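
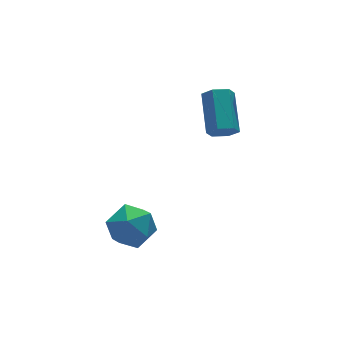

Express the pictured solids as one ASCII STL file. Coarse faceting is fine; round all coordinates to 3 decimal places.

solid 
facet normal -0.857 -0.235 0.458
outer loop
vertex -1.502 -2.963 -2.395
vertex -1.468 -3.763 -2.743
vertex -1.097 -3.608 -1.968
endloop
endfacet
facet normal -0.491 0.245 0.836
outer loop
vertex -1.502 -2.963 -2.395
vertex -1.097 -3.608 -1.968
vertex -0.742 -2.812 -1.993
endloop
endfacet
facet normal -0.387 0.819 0.424
outer loop
vertex -1.502 -2.963 -2.395
vertex -0.742 -2.812 -1.993
vertex -0.893 -2.474 -2.784
endloop
endfacet
facet normal -0.690 0.692 -0.211
outer loop
vertex -1.502 -2.963 -2.395
vertex -0.893 -2.474 -2.784
vertex -1.341 -3.062 -3.247
endloop
endfacet
facet normal -0.981 0.041 -0.190
outer loop
vertex -1.502 -2.963 -2.395
vertex -1.341 -3.062 -3.247
vertex -1.468 -3.763 -2.743
endloop
endfacet
facet normal 0.148 -0.035 0.988
outer loop
vertex -0.742 -2.812 -1.993
vertex -1.097 -3.608 -1.968
vertex -0.239 -3.518 -2.093
endloop
endfacet
facet normal -0.447 -0.812 0.376
outer loop
vertex -1.097 -3.608 -1.968
vertex -1.468 -3.763 -2.743
vertex -0.687 -4.106 -2.556
endloop
endfacet
facet normal -0.646 -0.365 -0.671
outer loop
vertex -1.468 -3.763 -2.743
vertex -1.341 -3.062 -3.247
vertex -0.838 -3.768 -3.347
endloop
endfacet
facet normal -0.175 0.688 -0.704
outer loop
vertex -1.341 -3.062 -3.247
vertex -0.893 -2.474 -2.784
vertex -0.483 -2.972 -3.372
endloop
endfacet
facet normal 0.315 0.893 0.321
outer loop
vertex -0.893 -2.474 -2.784
vertex -0.742 -2.812 -1.993
vertex -0.112 -2.817 -2.597
endloop
endfacet
facet normal 0.690 -0.692 0.211
outer loop
vertex -0.078 -3.617 -2.945
vertex -0.239 -3.518 -2.093
vertex -0.687 -4.106 -2.556
endloop
endfacet
facet normal 0.387 -0.819 -0.424
outer loop
vertex -0.078 -3.617 -2.945
vertex -0.687 -4.106 -2.556
vertex -0.838 -3.768 -3.347
endloop
endfacet
facet normal 0.491 -0.245 -0.836
outer loop
vertex -0.078 -3.617 -2.945
vertex -0.838 -3.768 -3.347
vertex -0.483 -2.972 -3.372
endloop
endfacet
facet normal 0.857 0.235 -0.458
outer loop
vertex -0.078 -3.617 -2.945
vertex -0.483 -2.972 -3.372
vertex -0.112 -2.817 -2.597
endloop
endfacet
facet normal 0.981 -0.041 0.190
outer loop
vertex -0.078 -3.617 -2.945
vertex -0.112 -2.817 -2.597
vertex -0.239 -3.518 -2.093
endloop
endfacet
facet normal 0.175 -0.688 0.704
outer loop
vertex -0.687 -4.106 -2.556
vertex -0.239 -3.518 -2.093
vertex -1.097 -3.608 -1.968
endloop
endfacet
facet normal -0.315 -0.893 -0.321
outer loop
vertex -0.838 -3.768 -3.347
vertex -0.687 -4.106 -2.556
vertex -1.468 -3.763 -2.743
endloop
endfacet
facet normal -0.148 0.035 -0.988
outer loop
vertex -0.483 -2.972 -3.372
vertex -0.838 -3.768 -3.347
vertex -1.341 -3.062 -3.247
endloop
endfacet
facet normal 0.447 0.812 -0.376
outer loop
vertex -0.112 -2.817 -2.597
vertex -0.483 -2.972 -3.372
vertex -0.893 -2.474 -2.784
endloop
endfacet
facet normal 0.646 0.365 0.671
outer loop
vertex -0.239 -3.518 -2.093
vertex -0.112 -2.817 -2.597
vertex -0.742 -2.812 -1.993
endloop
endfacet
facet normal -0.351 -0.790 -0.503
outer loop
vertex 2.837 -3.304 0.503
vertex 2.633 -2.98 0.137
vertex 3.126 -3.164 0.082
endloop
endfacet
facet normal 0.760 -0.555 0.337
outer loop
vertex 2.837 -3.304 0.503
vertex 3.126 -3.164 0.082
vertex 3.372 -2.105 1.269
endloop
endfacet
facet normal 0.761 -0.555 0.337
outer loop
vertex 3.372 -2.105 1.269
vertex 3.126 -3.164 0.082
vertex 3.661 -1.965 0.847
endloop
endfacet
facet normal 0.353 0.789 0.503
outer loop
vertex 3.372 -2.105 1.269
vertex 3.661 -1.965 0.847
vertex 3.167 -1.78 0.903
endloop
endfacet
facet normal -0.351 -0.790 -0.503
outer loop
vertex 3.126 -3.164 0.082
vertex 2.633 -2.98 0.137
vertex 2.922 -2.84 -0.284
endloop
endfacet
facet normal 0.853 -0.049 -0.519
outer loop
vertex 3.126 -3.164 0.082
vertex 2.922 -2.84 -0.284
vertex 3.661 -1.965 0.847
endloop
endfacet
facet normal 0.853 -0.049 -0.519
outer loop
vertex 3.661 -1.965 0.847
vertex 2.922 -2.84 -0.284
vertex 3.457 -1.64 0.481
endloop
endfacet
facet normal 0.352 0.789 0.504
outer loop
vertex 3.661 -1.965 0.847
vertex 3.457 -1.64 0.481
vertex 3.167 -1.78 0.903
endloop
endfacet
facet normal -0.352 -0.789 -0.504
outer loop
vertex 2.922 -2.84 -0.284
vertex 2.633 -2.98 0.137
vertex 2.428 -2.655 -0.229
endloop
endfacet
facet normal 0.094 0.505 -0.858
outer loop
vertex 2.922 -2.84 -0.284
vertex 2.428 -2.655 -0.229
vertex 3.457 -1.64 0.481
endloop
endfacet
facet normal 0.092 0.507 -0.857
outer loop
vertex 3.457 -1.64 0.481
vertex 2.428 -2.655 -0.229
vertex 2.963 -1.456 0.537
endloop
endfacet
facet normal 0.351 0.790 0.503
outer loop
vertex 3.457 -1.64 0.481
vertex 2.963 -1.456 0.537
vertex 3.167 -1.78 0.903
endloop
endfacet
facet normal -0.353 -0.789 -0.503
outer loop
vertex 2.428 -2.655 -0.229
vertex 2.633 -2.98 0.137
vertex 2.139 -2.795 0.193
endloop
endfacet
facet normal -0.761 0.555 -0.337
outer loop
vertex 2.428 -2.655 -0.229
vertex 2.139 -2.795 0.193
vertex 2.963 -1.456 0.537
endloop
endfacet
facet normal -0.760 0.555 -0.338
outer loop
vertex 2.963 -1.456 0.537
vertex 2.139 -2.795 0.193
vertex 2.674 -1.596 0.958
endloop
endfacet
facet normal 0.351 0.790 0.503
outer loop
vertex 2.963 -1.456 0.537
vertex 2.674 -1.596 0.958
vertex 3.167 -1.78 0.903
endloop
endfacet
facet normal -0.352 -0.789 -0.504
outer loop
vertex 2.139 -2.795 0.193
vertex 2.633 -2.98 0.137
vertex 2.343 -3.12 0.559
endloop
endfacet
facet normal -0.853 0.049 0.519
outer loop
vertex 2.139 -2.795 0.193
vertex 2.343 -3.12 0.559
vertex 2.674 -1.596 0.958
endloop
endfacet
facet normal -0.853 0.049 0.519
outer loop
vertex 2.674 -1.596 0.958
vertex 2.343 -3.12 0.559
vertex 2.878 -1.92 1.324
endloop
endfacet
facet normal 0.351 0.790 0.503
outer loop
vertex 2.674 -1.596 0.958
vertex 2.878 -1.92 1.324
vertex 3.167 -1.78 0.903
endloop
endfacet
facet normal -0.351 -0.790 -0.503
outer loop
vertex 2.343 -3.12 0.559
vertex 2.633 -2.98 0.137
vertex 2.837 -3.304 0.503
endloop
endfacet
facet normal -0.091 -0.506 0.858
outer loop
vertex 2.343 -3.12 0.559
vertex 2.837 -3.304 0.503
vertex 2.878 -1.92 1.324
endloop
endfacet
facet normal -0.094 -0.506 0.857
outer loop
vertex 2.878 -1.92 1.324
vertex 2.837 -3.304 0.503
vertex 3.372 -2.105 1.269
endloop
endfacet
facet normal 0.352 0.789 0.504
outer loop
vertex 2.878 -1.92 1.324
vertex 3.372 -2.105 1.269
vertex 3.167 -1.78 0.903
endloop
endfacet

endsolid


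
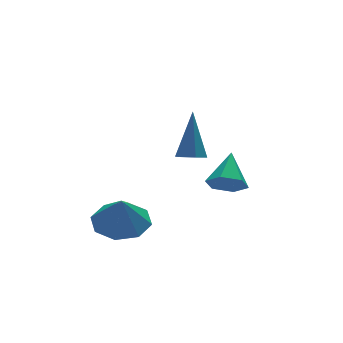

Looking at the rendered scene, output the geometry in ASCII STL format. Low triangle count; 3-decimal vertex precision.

solid 
facet normal 0.110 0.239 -0.965
outer loop
vertex 0.41 1.896 -1.507
vertex -0.239 1.103 -1.777
vertex -0.367 2.128 -1.538
endloop
endfacet
facet normal 0.145 0.591 0.793
outer loop
vertex 0.41 1.896 -1.507
vertex -0.367 2.128 -1.538
vertex -0.381 0.797 -0.543
endloop
endfacet
facet normal 0.111 0.239 -0.965
outer loop
vertex -0.367 2.128 -1.538
vertex -0.239 1.103 -1.777
vertex -1.069 1.759 -1.71
endloop
endfacet
facet normal -0.456 0.536 0.711
outer loop
vertex -0.367 2.128 -1.538
vertex -1.069 1.759 -1.71
vertex -0.381 0.797 -0.543
endloop
endfacet
facet normal 0.111 0.239 -0.965
outer loop
vertex -1.069 1.759 -1.71
vertex -0.239 1.103 -1.777
vertex -1.285 1.006 -1.921
endloop
endfacet
facet normal -0.828 0.082 0.555
outer loop
vertex -1.069 1.759 -1.71
vertex -1.285 1.006 -1.921
vertex -0.381 0.797 -0.543
endloop
endfacet
facet normal 0.111 0.239 -0.965
outer loop
vertex -1.285 1.006 -1.921
vertex -0.239 1.103 -1.777
vertex -0.889 0.31 -2.048
endloop
endfacet
facet normal -0.755 -0.506 0.418
outer loop
vertex -1.285 1.006 -1.921
vertex -0.889 0.31 -2.048
vertex -0.381 0.797 -0.543
endloop
endfacet
facet normal 0.110 0.239 -0.965
outer loop
vertex -0.889 0.31 -2.048
vertex -0.239 1.103 -1.777
vertex -0.112 0.078 -2.017
endloop
endfacet
facet normal -0.279 -0.882 0.380
outer loop
vertex -0.889 0.31 -2.048
vertex -0.112 0.078 -2.017
vertex -0.381 0.797 -0.543
endloop
endfacet
facet normal 0.110 0.240 -0.965
outer loop
vertex -0.112 0.078 -2.017
vertex -0.239 1.103 -1.777
vertex 0.59 0.447 -1.845
endloop
endfacet
facet normal 0.321 -0.827 0.462
outer loop
vertex -0.112 0.078 -2.017
vertex 0.59 0.447 -1.845
vertex -0.381 0.797 -0.543
endloop
endfacet
facet normal 0.110 0.239 -0.965
outer loop
vertex 0.59 0.447 -1.845
vertex -0.239 1.103 -1.777
vertex 0.806 1.2 -1.634
endloop
endfacet
facet normal 0.693 -0.372 0.617
outer loop
vertex 0.59 0.447 -1.845
vertex 0.806 1.2 -1.634
vertex -0.381 0.797 -0.543
endloop
endfacet
facet normal 0.110 0.239 -0.965
outer loop
vertex 0.806 1.2 -1.634
vertex -0.239 1.103 -1.777
vertex 0.41 1.896 -1.507
endloop
endfacet
facet normal 0.620 0.215 0.754
outer loop
vertex 0.806 1.2 -1.634
vertex 0.41 1.896 -1.507
vertex -0.381 0.797 -0.543
endloop
endfacet
facet normal -0.506 -0.661 -0.554
outer loop
vertex 3.918 0.661 -1.373
vertex 3.516 0.448 -0.752
vertex 3.259 1.02 -1.199
endloop
endfacet
facet normal 0.304 0.805 -0.510
outer loop
vertex 3.918 0.661 -1.373
vertex 3.259 1.02 -1.199
vertex 4.284 1.452 0.092
endloop
endfacet
facet normal -0.505 -0.661 -0.555
outer loop
vertex 3.259 1.02 -1.199
vertex 3.516 0.448 -0.752
vertex 2.857 0.806 -0.578
endloop
endfacet
facet normal -0.426 0.904 0.036
outer loop
vertex 3.259 1.02 -1.199
vertex 2.857 0.806 -0.578
vertex 4.284 1.452 0.092
endloop
endfacet
facet normal -0.505 -0.661 -0.555
outer loop
vertex 2.857 0.806 -0.578
vertex 3.516 0.448 -0.752
vertex 3.114 0.234 -0.131
endloop
endfacet
facet normal -0.526 0.364 0.769
outer loop
vertex 2.857 0.806 -0.578
vertex 3.114 0.234 -0.131
vertex 4.284 1.452 0.092
endloop
endfacet
facet normal -0.505 -0.661 -0.555
outer loop
vertex 3.114 0.234 -0.131
vertex 3.516 0.448 -0.752
vertex 3.773 -0.124 -0.304
endloop
endfacet
facet normal 0.102 -0.274 0.956
outer loop
vertex 3.114 0.234 -0.131
vertex 3.773 -0.124 -0.304
vertex 4.284 1.452 0.092
endloop
endfacet
facet normal -0.506 -0.661 -0.554
outer loop
vertex 3.773 -0.124 -0.304
vertex 3.516 0.448 -0.752
vertex 4.175 0.089 -0.925
endloop
endfacet
facet normal 0.832 -0.373 0.411
outer loop
vertex 3.773 -0.124 -0.304
vertex 4.175 0.089 -0.925
vertex 4.284 1.452 0.092
endloop
endfacet
facet normal -0.506 -0.661 -0.554
outer loop
vertex 4.175 0.089 -0.925
vertex 3.516 0.448 -0.752
vertex 3.918 0.661 -1.373
endloop
endfacet
facet normal 0.932 0.166 -0.322
outer loop
vertex 4.175 0.089 -0.925
vertex 3.918 0.661 -1.373
vertex 4.284 1.452 0.092
endloop
endfacet
facet normal -0.268 -0.426 -0.864
outer loop
vertex 1.857 -0.745 1.759
vertex 1.367 -0.848 1.962
vertex 1.46 -0.383 1.704
endloop
endfacet
facet normal 0.669 0.693 -0.270
outer loop
vertex 1.857 -0.745 1.759
vertex 1.46 -0.383 1.704
vertex 1.873 -0.052 3.578
endloop
endfacet
facet normal -0.272 -0.425 -0.864
outer loop
vertex 1.46 -0.383 1.704
vertex 1.367 -0.848 1.962
vertex 0.971 -0.485 1.908
endloop
endfacet
facet normal -0.249 0.962 -0.115
outer loop
vertex 1.46 -0.383 1.704
vertex 0.971 -0.485 1.908
vertex 1.873 -0.052 3.578
endloop
endfacet
facet normal -0.272 -0.425 -0.864
outer loop
vertex 0.971 -0.485 1.908
vertex 1.367 -0.848 1.962
vertex 0.878 -0.95 2.166
endloop
endfacet
facet normal -0.853 0.373 0.364
outer loop
vertex 0.971 -0.485 1.908
vertex 0.878 -0.95 2.166
vertex 1.873 -0.052 3.578
endloop
endfacet
facet normal -0.271 -0.426 -0.863
outer loop
vertex 0.878 -0.95 2.166
vertex 1.367 -0.848 1.962
vertex 1.274 -1.313 2.221
endloop
endfacet
facet normal -0.540 -0.484 0.688
outer loop
vertex 0.878 -0.95 2.166
vertex 1.274 -1.313 2.221
vertex 1.873 -0.052 3.578
endloop
endfacet
facet normal -0.270 -0.427 -0.863
outer loop
vertex 1.274 -1.313 2.221
vertex 1.367 -0.848 1.962
vertex 1.764 -1.21 2.017
endloop
endfacet
facet normal 0.381 -0.755 0.534
outer loop
vertex 1.274 -1.313 2.221
vertex 1.764 -1.21 2.017
vertex 1.873 -0.052 3.578
endloop
endfacet
facet normal -0.268 -0.426 -0.864
outer loop
vertex 1.764 -1.21 2.017
vertex 1.367 -0.848 1.962
vertex 1.857 -0.745 1.759
endloop
endfacet
facet normal 0.985 -0.167 0.055
outer loop
vertex 1.764 -1.21 2.017
vertex 1.857 -0.745 1.759
vertex 1.873 -0.052 3.578
endloop
endfacet

endsolid


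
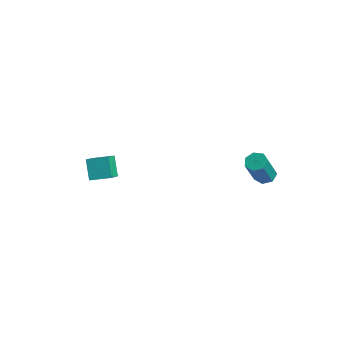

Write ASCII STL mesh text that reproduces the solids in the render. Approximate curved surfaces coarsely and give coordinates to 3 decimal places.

solid 
facet normal -0.164 0.505 -0.847
outer loop
vertex 3.246 3.508 1.306
vertex 2.84 3.186 1.193
vertex 2.835 3.641 1.465
endloop
endfacet
facet normal 0.419 0.814 0.402
outer loop
vertex 3.246 3.508 1.306
vertex 2.835 3.641 1.465
vertex 3.525 2.657 2.739
endloop
endfacet
facet normal 0.419 0.814 0.402
outer loop
vertex 3.525 2.657 2.739
vertex 2.835 3.641 1.465
vertex 3.114 2.79 2.898
endloop
endfacet
facet normal 0.166 -0.502 0.849
outer loop
vertex 3.525 2.657 2.739
vertex 3.114 2.79 2.898
vertex 3.12 2.334 2.627
endloop
endfacet
facet normal -0.165 0.505 -0.847
outer loop
vertex 2.835 3.641 1.465
vertex 2.84 3.186 1.193
vertex 2.428 3.431 1.419
endloop
endfacet
facet normal -0.437 0.733 0.521
outer loop
vertex 2.835 3.641 1.465
vertex 2.428 3.431 1.419
vertex 3.114 2.79 2.898
endloop
endfacet
facet normal -0.437 0.733 0.521
outer loop
vertex 3.114 2.79 2.898
vertex 2.428 3.431 1.419
vertex 2.707 2.58 2.852
endloop
endfacet
facet normal 0.163 -0.502 0.849
outer loop
vertex 3.114 2.79 2.898
vertex 2.707 2.58 2.852
vertex 3.12 2.334 2.627
endloop
endfacet
facet normal -0.167 0.502 -0.848
outer loop
vertex 2.428 3.431 1.419
vertex 2.84 3.186 1.193
vertex 2.332 3.036 1.204
endloop
endfacet
facet normal -0.964 0.100 0.247
outer loop
vertex 2.428 3.431 1.419
vertex 2.332 3.036 1.204
vertex 2.707 2.58 2.852
endloop
endfacet
facet normal -0.964 0.100 0.247
outer loop
vertex 2.707 2.58 2.852
vertex 2.332 3.036 1.204
vertex 2.611 2.185 2.637
endloop
endfacet
facet normal 0.164 -0.502 0.849
outer loop
vertex 2.707 2.58 2.852
vertex 2.611 2.185 2.637
vertex 3.12 2.334 2.627
endloop
endfacet
facet normal -0.167 0.503 -0.848
outer loop
vertex 2.332 3.036 1.204
vertex 2.84 3.186 1.193
vertex 2.619 2.754 0.98
endloop
endfacet
facet normal -0.764 -0.609 -0.213
outer loop
vertex 2.332 3.036 1.204
vertex 2.619 2.754 0.98
vertex 2.611 2.185 2.637
endloop
endfacet
facet normal -0.764 -0.609 -0.213
outer loop
vertex 2.611 2.185 2.637
vertex 2.619 2.754 0.98
vertex 2.898 1.903 2.414
endloop
endfacet
facet normal 0.164 -0.504 0.848
outer loop
vertex 2.611 2.185 2.637
vertex 2.898 1.903 2.414
vertex 3.12 2.334 2.627
endloop
endfacet
facet normal -0.166 0.503 -0.848
outer loop
vertex 2.619 2.754 0.98
vertex 2.84 3.186 1.193
vertex 3.072 2.797 0.917
endloop
endfacet
facet normal 0.010 -0.859 -0.512
outer loop
vertex 2.619 2.754 0.98
vertex 3.072 2.797 0.917
vertex 2.898 1.903 2.414
endloop
endfacet
facet normal 0.010 -0.859 -0.512
outer loop
vertex 2.898 1.903 2.414
vertex 3.072 2.797 0.917
vertex 3.351 1.946 2.351
endloop
endfacet
facet normal 0.166 -0.504 0.848
outer loop
vertex 2.898 1.903 2.414
vertex 3.351 1.946 2.351
vertex 3.12 2.334 2.627
endloop
endfacet
facet normal -0.164 0.504 -0.848
outer loop
vertex 3.072 2.797 0.917
vertex 2.84 3.186 1.193
vertex 3.351 3.132 1.062
endloop
endfacet
facet normal 0.777 -0.463 -0.426
outer loop
vertex 3.072 2.797 0.917
vertex 3.351 3.132 1.062
vertex 3.351 1.946 2.351
endloop
endfacet
facet normal 0.777 -0.463 -0.426
outer loop
vertex 3.351 1.946 2.351
vertex 3.351 3.132 1.062
vertex 3.63 2.281 2.496
endloop
endfacet
facet normal 0.165 -0.504 0.847
outer loop
vertex 3.351 1.946 2.351
vertex 3.63 2.281 2.496
vertex 3.12 2.334 2.627
endloop
endfacet
facet normal -0.164 0.504 -0.848
outer loop
vertex 3.351 3.132 1.062
vertex 2.84 3.186 1.193
vertex 3.246 3.508 1.306
endloop
endfacet
facet normal 0.960 0.281 -0.020
outer loop
vertex 3.351 3.132 1.062
vertex 3.246 3.508 1.306
vertex 3.63 2.281 2.496
endloop
endfacet
facet normal 0.960 0.281 -0.020
outer loop
vertex 3.63 2.281 2.496
vertex 3.246 3.508 1.306
vertex 3.525 2.657 2.739
endloop
endfacet
facet normal 0.166 -0.502 0.849
outer loop
vertex 3.63 2.281 2.496
vertex 3.525 2.657 2.739
vertex 3.12 2.334 2.627
endloop
endfacet
facet normal -0.513 0.273 0.814
outer loop
vertex -2.75 -2.168 1.767
vertex -2.079 -1.464 1.953
vertex -3.61 -1.113 0.871
endloop
endfacet
facet normal -0.677 -0.711 -0.188
outer loop
vertex -3.041 -1.416 -0.033
vertex -2.75 -2.168 1.767
vertex -3.61 -1.113 0.871
endloop
endfacet
facet normal -0.513 0.273 0.814
outer loop
vertex -3.61 -1.113 0.871
vertex -2.079 -1.464 1.953
vertex -2.939 -0.408 1.057
endloop
endfacet
facet normal -0.528 0.648 -0.549
outer loop
vertex -2.939 -0.408 1.057
vertex -3.041 -1.416 -0.033
vertex -3.61 -1.113 0.871
endloop
endfacet
facet normal 0.528 -0.648 0.549
outer loop
vertex -2.75 -2.168 1.767
vertex -1.51 -1.767 1.049
vertex -2.079 -1.464 1.953
endloop
endfacet
facet normal -0.678 -0.711 -0.187
outer loop
vertex -2.181 -2.472 0.863
vertex -2.75 -2.168 1.767
vertex -3.041 -1.416 -0.033
endloop
endfacet
facet normal 0.528 -0.647 0.550
outer loop
vertex -2.181 -2.472 0.863
vertex -1.51 -1.767 1.049
vertex -2.75 -2.168 1.767
endloop
endfacet
facet normal 0.677 0.711 0.188
outer loop
vertex -2.079 -1.464 1.953
vertex -1.51 -1.767 1.049
vertex -2.939 -0.408 1.057
endloop
endfacet
facet normal -0.527 0.648 -0.550
outer loop
vertex -2.37 -0.712 0.153
vertex -3.041 -1.416 -0.033
vertex -2.939 -0.408 1.057
endloop
endfacet
facet normal 0.677 0.711 0.187
outer loop
vertex -2.939 -0.408 1.057
vertex -1.51 -1.767 1.049
vertex -2.37 -0.712 0.153
endloop
endfacet
facet normal 0.512 -0.273 -0.814
outer loop
vertex -2.37 -0.712 0.153
vertex -2.181 -2.472 0.863
vertex -3.041 -1.416 -0.033
endloop
endfacet
facet normal 0.513 -0.273 -0.814
outer loop
vertex -1.51 -1.767 1.049
vertex -2.181 -2.472 0.863
vertex -2.37 -0.712 0.153
endloop
endfacet

endsolid


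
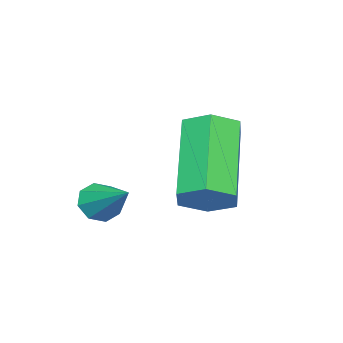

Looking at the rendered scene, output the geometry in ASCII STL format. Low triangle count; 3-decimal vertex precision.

solid 
facet normal -0.378 -0.783 -0.493
outer loop
vertex 3.403 -0.727 2.556
vertex 3.171 -0.404 2.221
vertex 3.633 -0.641 2.243
endloop
endfacet
facet normal 0.811 -0.253 0.527
outer loop
vertex 3.403 -0.727 2.556
vertex 3.633 -0.641 2.243
vertex 3.629 0.544 2.819
endloop
endfacet
facet normal -0.378 -0.782 -0.495
outer loop
vertex 3.633 -0.641 2.243
vertex 3.171 -0.404 2.221
vertex 3.593 -0.416 1.918
endloop
endfacet
facet normal 0.995 0.047 -0.090
outer loop
vertex 3.633 -0.641 2.243
vertex 3.593 -0.416 1.918
vertex 3.629 0.544 2.819
endloop
endfacet
facet normal -0.378 -0.783 -0.495
outer loop
vertex 3.593 -0.416 1.918
vertex 3.171 -0.404 2.221
vertex 3.306 -0.184 1.77
endloop
endfacet
facet normal 0.678 0.489 -0.548
outer loop
vertex 3.593 -0.416 1.918
vertex 3.306 -0.184 1.77
vertex 3.629 0.544 2.819
endloop
endfacet
facet normal -0.378 -0.782 -0.495
outer loop
vertex 3.306 -0.184 1.77
vertex 3.171 -0.404 2.221
vertex 2.939 -0.08 1.886
endloop
endfacet
facet normal 0.047 0.814 -0.579
outer loop
vertex 3.306 -0.184 1.77
vertex 2.939 -0.08 1.886
vertex 3.629 0.544 2.819
endloop
endfacet
facet normal -0.380 -0.782 -0.494
outer loop
vertex 2.939 -0.08 1.886
vertex 3.171 -0.404 2.221
vertex 2.709 -0.166 2.199
endloop
endfacet
facet normal -0.532 0.831 -0.162
outer loop
vertex 2.939 -0.08 1.886
vertex 2.709 -0.166 2.199
vertex 3.629 0.544 2.819
endloop
endfacet
facet normal -0.380 -0.783 -0.494
outer loop
vertex 2.709 -0.166 2.199
vertex 3.171 -0.404 2.221
vertex 2.749 -0.391 2.525
endloop
endfacet
facet normal -0.716 0.531 0.454
outer loop
vertex 2.709 -0.166 2.199
vertex 2.749 -0.391 2.525
vertex 3.629 0.544 2.819
endloop
endfacet
facet normal -0.379 -0.784 -0.492
outer loop
vertex 2.749 -0.391 2.525
vertex 3.171 -0.404 2.221
vertex 3.037 -0.623 2.673
endloop
endfacet
facet normal -0.398 0.088 0.913
outer loop
vertex 2.749 -0.391 2.525
vertex 3.037 -0.623 2.673
vertex 3.629 0.544 2.819
endloop
endfacet
facet normal -0.380 -0.783 -0.492
outer loop
vertex 3.037 -0.623 2.673
vertex 3.171 -0.404 2.221
vertex 3.403 -0.727 2.556
endloop
endfacet
facet normal 0.234 -0.237 0.943
outer loop
vertex 3.037 -0.623 2.673
vertex 3.403 -0.727 2.556
vertex 3.629 0.544 2.819
endloop
endfacet
facet normal 0.651 0.299 -0.698
outer loop
vertex 3.531 2.201 3.181
vertex 3.11 1.998 2.701
vertex 3.073 2.624 2.935
endloop
endfacet
facet normal 0.330 0.715 0.616
outer loop
vertex 3.531 2.201 3.181
vertex 3.073 2.624 2.935
vertex 2.15 1.566 4.659
endloop
endfacet
facet normal 0.331 0.715 0.616
outer loop
vertex 2.15 1.566 4.659
vertex 3.073 2.624 2.935
vertex 1.693 1.989 4.414
endloop
endfacet
facet normal -0.651 -0.300 0.697
outer loop
vertex 2.15 1.566 4.659
vertex 1.693 1.989 4.414
vertex 1.73 1.362 4.179
endloop
endfacet
facet normal 0.651 0.299 -0.698
outer loop
vertex 3.073 2.624 2.935
vertex 3.11 1.998 2.701
vertex 2.652 2.421 2.455
endloop
endfacet
facet normal -0.426 0.905 -0.009
outer loop
vertex 3.073 2.624 2.935
vertex 2.652 2.421 2.455
vertex 1.693 1.989 4.414
endloop
endfacet
facet normal -0.427 0.904 -0.010
outer loop
vertex 1.693 1.989 4.414
vertex 2.652 2.421 2.455
vertex 1.272 1.785 3.933
endloop
endfacet
facet normal -0.651 -0.300 0.697
outer loop
vertex 1.693 1.989 4.414
vertex 1.272 1.785 3.933
vertex 1.73 1.362 4.179
endloop
endfacet
facet normal 0.651 0.300 -0.697
outer loop
vertex 2.652 2.421 2.455
vertex 3.11 1.998 2.701
vertex 2.69 1.794 2.221
endloop
endfacet
facet normal -0.757 0.188 -0.626
outer loop
vertex 2.652 2.421 2.455
vertex 2.69 1.794 2.221
vertex 1.272 1.785 3.933
endloop
endfacet
facet normal -0.757 0.189 -0.626
outer loop
vertex 1.272 1.785 3.933
vertex 2.69 1.794 2.221
vertex 1.309 1.159 3.699
endloop
endfacet
facet normal -0.651 -0.299 0.698
outer loop
vertex 1.272 1.785 3.933
vertex 1.309 1.159 3.699
vertex 1.73 1.362 4.179
endloop
endfacet
facet normal 0.651 0.300 -0.697
outer loop
vertex 2.69 1.794 2.221
vertex 3.11 1.998 2.701
vertex 3.147 1.371 2.466
endloop
endfacet
facet normal -0.331 -0.715 -0.616
outer loop
vertex 2.69 1.794 2.221
vertex 3.147 1.371 2.466
vertex 1.309 1.159 3.699
endloop
endfacet
facet normal -0.330 -0.716 -0.615
outer loop
vertex 1.309 1.159 3.699
vertex 3.147 1.371 2.466
vertex 1.767 0.736 3.945
endloop
endfacet
facet normal -0.651 -0.299 0.698
outer loop
vertex 1.309 1.159 3.699
vertex 1.767 0.736 3.945
vertex 1.73 1.362 4.179
endloop
endfacet
facet normal 0.651 0.300 -0.697
outer loop
vertex 3.147 1.371 2.466
vertex 3.11 1.998 2.701
vertex 3.568 1.575 2.947
endloop
endfacet
facet normal 0.427 -0.904 0.010
outer loop
vertex 3.147 1.371 2.466
vertex 3.568 1.575 2.947
vertex 1.767 0.736 3.945
endloop
endfacet
facet normal 0.426 -0.905 0.009
outer loop
vertex 1.767 0.736 3.945
vertex 3.568 1.575 2.947
vertex 2.188 0.939 4.425
endloop
endfacet
facet normal -0.651 -0.299 0.698
outer loop
vertex 1.767 0.736 3.945
vertex 2.188 0.939 4.425
vertex 1.73 1.362 4.179
endloop
endfacet
facet normal 0.651 0.299 -0.698
outer loop
vertex 3.568 1.575 2.947
vertex 3.11 1.998 2.701
vertex 3.531 2.201 3.181
endloop
endfacet
facet normal 0.757 -0.189 0.625
outer loop
vertex 3.568 1.575 2.947
vertex 3.531 2.201 3.181
vertex 2.188 0.939 4.425
endloop
endfacet
facet normal 0.757 -0.188 0.626
outer loop
vertex 2.188 0.939 4.425
vertex 3.531 2.201 3.181
vertex 2.15 1.566 4.659
endloop
endfacet
facet normal -0.651 -0.300 0.697
outer loop
vertex 2.188 0.939 4.425
vertex 2.15 1.566 4.659
vertex 1.73 1.362 4.179
endloop
endfacet

endsolid


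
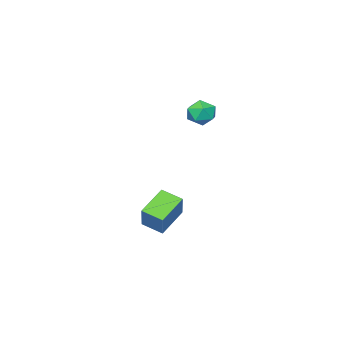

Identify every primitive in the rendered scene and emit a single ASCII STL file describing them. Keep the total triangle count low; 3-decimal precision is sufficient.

solid 
facet normal -0.951 0.259 0.168
outer loop
vertex -4.073 2.4 1.932
vertex -4.119 1.859 2.504
vertex -3.889 2.594 2.674
endloop
endfacet
facet normal -0.574 0.816 -0.071
outer loop
vertex -4.073 2.4 1.932
vertex -3.889 2.594 2.674
vertex -3.444 2.855 2.077
endloop
endfacet
facet normal -0.300 0.641 -0.707
outer loop
vertex -4.073 2.4 1.932
vertex -3.444 2.855 2.077
vertex -3.4 2.281 1.538
endloop
endfacet
facet normal -0.508 -0.024 -0.861
outer loop
vertex -4.073 2.4 1.932
vertex -3.4 2.281 1.538
vertex -3.817 1.666 1.801
endloop
endfacet
facet normal -0.911 -0.261 -0.320
outer loop
vertex -4.073 2.4 1.932
vertex -3.817 1.666 1.801
vertex -4.119 1.859 2.504
endloop
endfacet
facet normal -0.031 0.924 0.381
outer loop
vertex -3.444 2.855 2.077
vertex -3.889 2.594 2.674
vertex -3.103 2.594 2.739
endloop
endfacet
facet normal -0.642 0.024 0.766
outer loop
vertex -3.889 2.594 2.674
vertex -4.119 1.859 2.504
vertex -3.52 1.979 3.002
endloop
endfacet
facet normal -0.578 -0.816 -0.024
outer loop
vertex -4.119 1.859 2.504
vertex -3.817 1.666 1.801
vertex -3.476 1.405 2.463
endloop
endfacet
facet normal 0.074 -0.434 -0.898
outer loop
vertex -3.817 1.666 1.801
vertex -3.4 2.281 1.538
vertex -3.031 1.666 1.866
endloop
endfacet
facet normal 0.411 0.641 -0.649
outer loop
vertex -3.4 2.281 1.538
vertex -3.444 2.855 2.077
vertex -2.801 2.401 2.036
endloop
endfacet
facet normal 0.508 0.024 0.861
outer loop
vertex -2.847 1.86 2.608
vertex -3.103 2.594 2.739
vertex -3.52 1.979 3.002
endloop
endfacet
facet normal 0.300 -0.641 0.707
outer loop
vertex -2.847 1.86 2.608
vertex -3.52 1.979 3.002
vertex -3.476 1.405 2.463
endloop
endfacet
facet normal 0.574 -0.816 0.071
outer loop
vertex -2.847 1.86 2.608
vertex -3.476 1.405 2.463
vertex -3.031 1.666 1.866
endloop
endfacet
facet normal 0.951 -0.259 -0.168
outer loop
vertex -2.847 1.86 2.608
vertex -3.031 1.666 1.866
vertex -2.801 2.401 2.036
endloop
endfacet
facet normal 0.911 0.261 0.320
outer loop
vertex -2.847 1.86 2.608
vertex -2.801 2.401 2.036
vertex -3.103 2.594 2.739
endloop
endfacet
facet normal -0.074 0.434 0.898
outer loop
vertex -3.52 1.979 3.002
vertex -3.103 2.594 2.739
vertex -3.889 2.594 2.674
endloop
endfacet
facet normal -0.411 -0.641 0.649
outer loop
vertex -3.476 1.405 2.463
vertex -3.52 1.979 3.002
vertex -4.119 1.859 2.504
endloop
endfacet
facet normal 0.031 -0.924 -0.381
outer loop
vertex -3.031 1.666 1.866
vertex -3.476 1.405 2.463
vertex -3.817 1.666 1.801
endloop
endfacet
facet normal 0.642 -0.024 -0.766
outer loop
vertex -2.801 2.401 2.036
vertex -3.031 1.666 1.866
vertex -3.4 2.281 1.538
endloop
endfacet
facet normal 0.578 0.816 0.024
outer loop
vertex -3.103 2.594 2.739
vertex -2.801 2.401 2.036
vertex -3.444 2.855 2.077
endloop
endfacet
facet normal -0.413 -0.423 -0.807
outer loop
vertex -0.608 1.192 -4.165
vertex -2.024 1.028 -3.355
vertex -0.932 2.201 -4.528
endloop
endfacet
facet normal 0.864 0.100 -0.494
outer loop
vertex -0.276 2.872 -3.245
vertex -0.608 1.192 -4.165
vertex -0.932 2.201 -4.528
endloop
endfacet
facet normal -0.413 -0.423 -0.807
outer loop
vertex -0.932 2.201 -4.528
vertex -2.024 1.028 -3.355
vertex -2.348 2.037 -3.718
endloop
endfacet
facet normal -0.289 0.901 -0.323
outer loop
vertex -2.348 2.037 -3.718
vertex -0.276 2.872 -3.245
vertex -0.932 2.201 -4.528
endloop
endfacet
facet normal 0.289 -0.901 0.323
outer loop
vertex -0.608 1.192 -4.165
vertex -1.368 1.699 -2.072
vertex -2.024 1.028 -3.355
endloop
endfacet
facet normal 0.864 0.100 -0.494
outer loop
vertex 0.048 1.863 -2.882
vertex -0.608 1.192 -4.165
vertex -0.276 2.872 -3.245
endloop
endfacet
facet normal 0.289 -0.901 0.323
outer loop
vertex 0.048 1.863 -2.882
vertex -1.368 1.699 -2.072
vertex -0.608 1.192 -4.165
endloop
endfacet
facet normal -0.864 -0.100 0.494
outer loop
vertex -2.024 1.028 -3.355
vertex -1.368 1.699 -2.072
vertex -2.348 2.037 -3.718
endloop
endfacet
facet normal -0.289 0.901 -0.323
outer loop
vertex -1.692 2.708 -2.435
vertex -0.276 2.872 -3.245
vertex -2.348 2.037 -3.718
endloop
endfacet
facet normal -0.864 -0.100 0.494
outer loop
vertex -2.348 2.037 -3.718
vertex -1.368 1.699 -2.072
vertex -1.692 2.708 -2.435
endloop
endfacet
facet normal 0.413 0.423 0.807
outer loop
vertex -1.692 2.708 -2.435
vertex 0.048 1.863 -2.882
vertex -0.276 2.872 -3.245
endloop
endfacet
facet normal 0.413 0.423 0.807
outer loop
vertex -1.368 1.699 -2.072
vertex 0.048 1.863 -2.882
vertex -1.692 2.708 -2.435
endloop
endfacet

endsolid


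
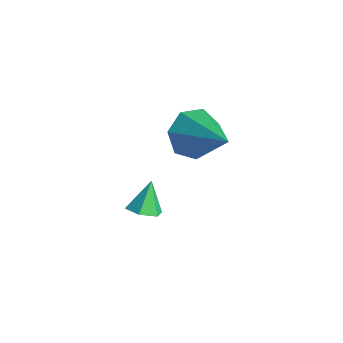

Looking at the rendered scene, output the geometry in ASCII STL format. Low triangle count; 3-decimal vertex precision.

solid 
facet normal 0.269 -0.489 -0.830
outer loop
vertex 4.555 -1.583 -2.803
vertex 3.987 -1.677 -2.932
vertex 4.258 -1.192 -3.13
endloop
endfacet
facet normal 0.629 0.721 0.291
outer loop
vertex 4.555 -1.583 -2.803
vertex 4.258 -1.192 -3.13
vertex 3.693 -1.143 -2.028
endloop
endfacet
facet normal 0.269 -0.489 -0.830
outer loop
vertex 4.258 -1.192 -3.13
vertex 3.987 -1.677 -2.932
vertex 3.69 -1.286 -3.259
endloop
endfacet
facet normal -0.137 0.984 -0.114
outer loop
vertex 4.258 -1.192 -3.13
vertex 3.69 -1.286 -3.259
vertex 3.693 -1.143 -2.028
endloop
endfacet
facet normal 0.269 -0.489 -0.830
outer loop
vertex 3.69 -1.286 -3.259
vertex 3.987 -1.677 -2.932
vertex 3.419 -1.771 -3.061
endloop
endfacet
facet normal -0.881 0.471 -0.053
outer loop
vertex 3.69 -1.286 -3.259
vertex 3.419 -1.771 -3.061
vertex 3.693 -1.143 -2.028
endloop
endfacet
facet normal 0.269 -0.489 -0.830
outer loop
vertex 3.419 -1.771 -3.061
vertex 3.987 -1.677 -2.932
vertex 3.716 -2.162 -2.734
endloop
endfacet
facet normal -0.858 -0.306 0.413
outer loop
vertex 3.419 -1.771 -3.061
vertex 3.716 -2.162 -2.734
vertex 3.693 -1.143 -2.028
endloop
endfacet
facet normal 0.269 -0.489 -0.830
outer loop
vertex 3.716 -2.162 -2.734
vertex 3.987 -1.677 -2.932
vertex 4.284 -2.068 -2.605
endloop
endfacet
facet normal -0.092 -0.569 0.818
outer loop
vertex 3.716 -2.162 -2.734
vertex 4.284 -2.068 -2.605
vertex 3.693 -1.143 -2.028
endloop
endfacet
facet normal 0.269 -0.489 -0.830
outer loop
vertex 4.284 -2.068 -2.605
vertex 3.987 -1.677 -2.932
vertex 4.555 -1.583 -2.803
endloop
endfacet
facet normal 0.652 -0.055 0.756
outer loop
vertex 4.284 -2.068 -2.605
vertex 4.555 -1.583 -2.803
vertex 3.693 -1.143 -2.028
endloop
endfacet
facet normal -0.840 0.040 -0.540
outer loop
vertex 2.2 1.773 -4.202
vertex 1.709 2.063 -3.417
vertex 2.162 2.606 -4.081
endloop
endfacet
facet normal 0.815 0.119 -0.566
outer loop
vertex 2.2 1.773 -4.202
vertex 2.162 2.606 -4.081
vertex 3.531 1.977 -2.243
endloop
endfacet
facet normal -0.840 0.039 -0.541
outer loop
vertex 2.162 2.606 -4.081
vertex 1.709 2.063 -3.417
vertex 1.782 3.029 -3.461
endloop
endfacet
facet normal 0.593 0.786 -0.173
outer loop
vertex 2.162 2.606 -4.081
vertex 1.782 3.029 -3.461
vertex 3.531 1.977 -2.243
endloop
endfacet
facet normal -0.840 0.039 -0.541
outer loop
vertex 1.782 3.029 -3.461
vertex 1.709 2.063 -3.417
vertex 1.347 2.725 -2.807
endloop
endfacet
facet normal 0.161 0.850 0.502
outer loop
vertex 1.782 3.029 -3.461
vertex 1.347 2.725 -2.807
vertex 3.531 1.977 -2.243
endloop
endfacet
facet normal -0.840 0.040 -0.541
outer loop
vertex 1.347 2.725 -2.807
vertex 1.709 2.063 -3.417
vertex 1.184 1.922 -2.613
endloop
endfacet
facet normal -0.156 0.262 0.952
outer loop
vertex 1.347 2.725 -2.807
vertex 1.184 1.922 -2.613
vertex 3.531 1.977 -2.243
endloop
endfacet
facet normal -0.840 0.040 -0.541
outer loop
vertex 1.184 1.922 -2.613
vertex 1.709 2.063 -3.417
vertex 1.416 1.225 -3.024
endloop
endfacet
facet normal -0.119 -0.534 0.837
outer loop
vertex 1.184 1.922 -2.613
vertex 1.416 1.225 -3.024
vertex 3.531 1.977 -2.243
endloop
endfacet
facet normal -0.840 0.040 -0.542
outer loop
vertex 1.416 1.225 -3.024
vertex 1.709 2.063 -3.417
vertex 1.869 1.159 -3.731
endloop
endfacet
facet normal 0.244 -0.939 0.244
outer loop
vertex 1.416 1.225 -3.024
vertex 1.869 1.159 -3.731
vertex 3.531 1.977 -2.243
endloop
endfacet
facet normal -0.841 0.039 -0.540
outer loop
vertex 1.869 1.159 -3.731
vertex 1.709 2.063 -3.417
vertex 2.2 1.773 -4.202
endloop
endfacet
facet normal 0.660 -0.648 -0.381
outer loop
vertex 1.869 1.159 -3.731
vertex 2.2 1.773 -4.202
vertex 3.531 1.977 -2.243
endloop
endfacet

endsolid


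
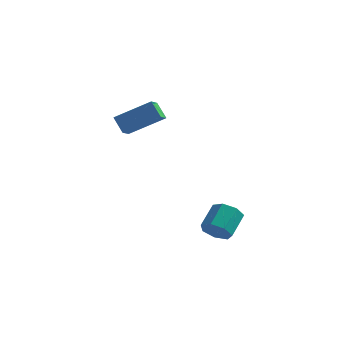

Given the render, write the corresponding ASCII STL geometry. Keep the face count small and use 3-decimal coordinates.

solid 
facet normal -0.573 0.370 0.731
outer loop
vertex -2.018 1.464 1.609
vertex -2.012 2.251 1.215
vertex -3.73 0.938 0.532
endloop
endfacet
facet normal -0.007 -0.894 0.448
outer loop
vertex -3.128 0.549 -0.235
vertex -2.018 1.464 1.609
vertex -3.73 0.938 0.532
endloop
endfacet
facet normal -0.573 0.370 0.731
outer loop
vertex -3.73 0.938 0.532
vertex -2.012 2.251 1.215
vertex -3.724 1.725 0.139
endloop
endfacet
facet normal -0.819 -0.251 -0.516
outer loop
vertex -3.724 1.725 0.139
vertex -3.128 0.549 -0.235
vertex -3.73 0.938 0.532
endloop
endfacet
facet normal 0.819 0.252 0.515
outer loop
vertex -2.018 1.464 1.609
vertex -1.41 1.862 0.448
vertex -2.012 2.251 1.215
endloop
endfacet
facet normal -0.007 -0.894 0.448
outer loop
vertex -1.416 1.075 0.841
vertex -2.018 1.464 1.609
vertex -3.128 0.549 -0.235
endloop
endfacet
facet normal 0.819 0.251 0.515
outer loop
vertex -1.416 1.075 0.841
vertex -1.41 1.862 0.448
vertex -2.018 1.464 1.609
endloop
endfacet
facet normal 0.007 0.894 -0.448
outer loop
vertex -2.012 2.251 1.215
vertex -1.41 1.862 0.448
vertex -3.724 1.725 0.139
endloop
endfacet
facet normal -0.819 -0.252 -0.515
outer loop
vertex -3.122 1.336 -0.629
vertex -3.128 0.549 -0.235
vertex -3.724 1.725 0.139
endloop
endfacet
facet normal 0.007 0.894 -0.448
outer loop
vertex -3.724 1.725 0.139
vertex -1.41 1.862 0.448
vertex -3.122 1.336 -0.629
endloop
endfacet
facet normal 0.573 -0.370 -0.731
outer loop
vertex -3.122 1.336 -0.629
vertex -1.416 1.075 0.841
vertex -3.128 0.549 -0.235
endloop
endfacet
facet normal 0.573 -0.369 -0.731
outer loop
vertex -1.41 1.862 0.448
vertex -1.416 1.075 0.841
vertex -3.122 1.336 -0.629
endloop
endfacet
facet normal -0.132 -0.828 -0.545
outer loop
vertex 3.525 -4.512 -3.139
vertex 3.018 -4.139 -3.582
vertex 3.78 -4.201 -3.673
endloop
endfacet
facet normal 0.915 -0.314 0.254
outer loop
vertex 3.525 -4.512 -3.139
vertex 3.78 -4.201 -3.673
vertex 3.71 -3.354 -2.375
endloop
endfacet
facet normal 0.915 -0.313 0.253
outer loop
vertex 3.71 -3.354 -2.375
vertex 3.78 -4.201 -3.673
vertex 3.964 -3.042 -2.908
endloop
endfacet
facet normal 0.131 0.827 0.547
outer loop
vertex 3.71 -3.354 -2.375
vertex 3.964 -3.042 -2.908
vertex 3.202 -2.981 -2.818
endloop
endfacet
facet normal -0.133 -0.827 -0.546
outer loop
vertex 3.78 -4.201 -3.673
vertex 3.018 -4.139 -3.582
vertex 3.461 -3.843 -4.138
endloop
endfacet
facet normal 0.869 0.169 -0.466
outer loop
vertex 3.78 -4.201 -3.673
vertex 3.461 -3.843 -4.138
vertex 3.964 -3.042 -2.908
endloop
endfacet
facet normal 0.869 0.169 -0.465
outer loop
vertex 3.964 -3.042 -2.908
vertex 3.461 -3.843 -4.138
vertex 3.645 -2.685 -3.374
endloop
endfacet
facet normal 0.131 0.828 0.545
outer loop
vertex 3.964 -3.042 -2.908
vertex 3.645 -2.685 -3.374
vertex 3.202 -2.981 -2.818
endloop
endfacet
facet normal -0.132 -0.828 -0.546
outer loop
vertex 3.461 -3.843 -4.138
vertex 3.018 -4.139 -3.582
vertex 2.808 -3.708 -4.185
endloop
endfacet
facet normal 0.168 0.524 -0.835
outer loop
vertex 3.461 -3.843 -4.138
vertex 2.808 -3.708 -4.185
vertex 3.645 -2.685 -3.374
endloop
endfacet
facet normal 0.167 0.525 -0.835
outer loop
vertex 3.645 -2.685 -3.374
vertex 2.808 -3.708 -4.185
vertex 2.992 -2.55 -3.42
endloop
endfacet
facet normal 0.133 0.827 0.546
outer loop
vertex 3.645 -2.685 -3.374
vertex 2.992 -2.55 -3.42
vertex 3.202 -2.981 -2.818
endloop
endfacet
facet normal -0.131 -0.828 -0.546
outer loop
vertex 2.808 -3.708 -4.185
vertex 3.018 -4.139 -3.582
vertex 2.313 -3.898 -3.778
endloop
endfacet
facet normal -0.659 0.485 -0.575
outer loop
vertex 2.808 -3.708 -4.185
vertex 2.313 -3.898 -3.778
vertex 2.992 -2.55 -3.42
endloop
endfacet
facet normal -0.660 0.485 -0.574
outer loop
vertex 2.992 -2.55 -3.42
vertex 2.313 -3.898 -3.778
vertex 2.498 -2.74 -3.013
endloop
endfacet
facet normal 0.132 0.827 0.546
outer loop
vertex 2.992 -2.55 -3.42
vertex 2.498 -2.74 -3.013
vertex 3.202 -2.981 -2.818
endloop
endfacet
facet normal -0.131 -0.828 -0.546
outer loop
vertex 2.313 -3.898 -3.778
vertex 3.018 -4.139 -3.582
vertex 2.349 -4.269 -3.224
endloop
endfacet
facet normal -0.990 0.080 0.118
outer loop
vertex 2.313 -3.898 -3.778
vertex 2.349 -4.269 -3.224
vertex 2.498 -2.74 -3.013
endloop
endfacet
facet normal -0.990 0.080 0.116
outer loop
vertex 2.498 -2.74 -3.013
vertex 2.349 -4.269 -3.224
vertex 2.533 -3.111 -2.459
endloop
endfacet
facet normal 0.132 0.827 0.546
outer loop
vertex 2.498 -2.74 -3.013
vertex 2.533 -3.111 -2.459
vertex 3.202 -2.981 -2.818
endloop
endfacet
facet normal -0.132 -0.827 -0.546
outer loop
vertex 2.349 -4.269 -3.224
vertex 3.018 -4.139 -3.582
vertex 2.888 -4.543 -2.939
endloop
endfacet
facet normal -0.577 -0.385 0.721
outer loop
vertex 2.349 -4.269 -3.224
vertex 2.888 -4.543 -2.939
vertex 2.533 -3.111 -2.459
endloop
endfacet
facet normal -0.574 -0.385 0.723
outer loop
vertex 2.533 -3.111 -2.459
vertex 2.888 -4.543 -2.939
vertex 3.073 -3.384 -2.175
endloop
endfacet
facet normal 0.132 0.828 0.545
outer loop
vertex 2.533 -3.111 -2.459
vertex 3.073 -3.384 -2.175
vertex 3.202 -2.981 -2.818
endloop
endfacet
facet normal -0.131 -0.827 -0.546
outer loop
vertex 2.888 -4.543 -2.939
vertex 3.018 -4.139 -3.582
vertex 3.525 -4.512 -3.139
endloop
endfacet
facet normal 0.273 -0.559 0.783
outer loop
vertex 2.888 -4.543 -2.939
vertex 3.525 -4.512 -3.139
vertex 3.073 -3.384 -2.175
endloop
endfacet
facet normal 0.272 -0.560 0.783
outer loop
vertex 3.073 -3.384 -2.175
vertex 3.525 -4.512 -3.139
vertex 3.71 -3.354 -2.375
endloop
endfacet
facet normal 0.132 0.828 0.545
outer loop
vertex 3.073 -3.384 -2.175
vertex 3.71 -3.354 -2.375
vertex 3.202 -2.981 -2.818
endloop
endfacet

endsolid


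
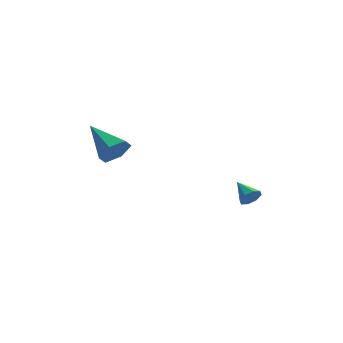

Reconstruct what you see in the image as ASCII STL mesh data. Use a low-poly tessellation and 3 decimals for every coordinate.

solid 
facet normal 0.505 -0.755 -0.417
outer loop
vertex -2.065 2.121 2.387
vertex -2.529 2.232 1.624
vertex -1.758 2.678 1.75
endloop
endfacet
facet normal 0.572 0.461 0.679
outer loop
vertex -2.065 2.121 2.387
vertex -1.758 2.678 1.75
vertex -3.611 3.848 2.516
endloop
endfacet
facet normal 0.505 -0.756 -0.416
outer loop
vertex -1.758 2.678 1.75
vertex -2.529 2.232 1.624
vertex -2.222 2.788 0.987
endloop
endfacet
facet normal 0.477 0.863 -0.165
outer loop
vertex -1.758 2.678 1.75
vertex -2.222 2.788 0.987
vertex -3.611 3.848 2.516
endloop
endfacet
facet normal 0.505 -0.756 -0.417
outer loop
vertex -2.222 2.788 0.987
vertex -2.529 2.232 1.624
vertex -2.994 2.342 0.861
endloop
endfacet
facet normal -0.267 0.661 -0.701
outer loop
vertex -2.222 2.788 0.987
vertex -2.994 2.342 0.861
vertex -3.611 3.848 2.516
endloop
endfacet
facet normal 0.505 -0.755 -0.417
outer loop
vertex -2.994 2.342 0.861
vertex -2.529 2.232 1.624
vertex -3.301 1.785 1.498
endloop
endfacet
facet normal -0.918 0.056 -0.393
outer loop
vertex -2.994 2.342 0.861
vertex -3.301 1.785 1.498
vertex -3.611 3.848 2.516
endloop
endfacet
facet normal 0.506 -0.756 -0.416
outer loop
vertex -3.301 1.785 1.498
vertex -2.529 2.232 1.624
vertex -2.837 1.675 2.261
endloop
endfacet
facet normal -0.823 -0.346 0.451
outer loop
vertex -3.301 1.785 1.498
vertex -2.837 1.675 2.261
vertex -3.611 3.848 2.516
endloop
endfacet
facet normal 0.505 -0.756 -0.417
outer loop
vertex -2.837 1.675 2.261
vertex -2.529 2.232 1.624
vertex -2.065 2.121 2.387
endloop
endfacet
facet normal -0.078 -0.144 0.987
outer loop
vertex -2.837 1.675 2.261
vertex -2.065 2.121 2.387
vertex -3.611 3.848 2.516
endloop
endfacet
facet normal 0.413 -0.827 -0.381
outer loop
vertex 4.093 1.147 -0.728
vertex 3.646 1.107 -1.126
vertex 4.184 1.372 -1.118
endloop
endfacet
facet normal 0.643 0.589 0.490
outer loop
vertex 4.093 1.147 -0.728
vertex 4.184 1.372 -1.118
vertex 3.134 2.133 -0.654
endloop
endfacet
facet normal 0.413 -0.828 -0.379
outer loop
vertex 4.184 1.372 -1.118
vertex 3.646 1.107 -1.126
vertex 3.96 1.441 -1.513
endloop
endfacet
facet normal 0.533 0.831 -0.157
outer loop
vertex 4.184 1.372 -1.118
vertex 3.96 1.441 -1.513
vertex 3.134 2.133 -0.654
endloop
endfacet
facet normal 0.412 -0.828 -0.380
outer loop
vertex 3.96 1.441 -1.513
vertex 3.646 1.107 -1.126
vertex 3.552 1.315 -1.681
endloop
endfacet
facet normal 0.013 0.785 -0.620
outer loop
vertex 3.96 1.441 -1.513
vertex 3.552 1.315 -1.681
vertex 3.134 2.133 -0.654
endloop
endfacet
facet normal 0.412 -0.828 -0.380
outer loop
vertex 3.552 1.315 -1.681
vertex 3.646 1.107 -1.126
vertex 3.198 1.067 -1.524
endloop
endfacet
facet normal -0.613 0.477 -0.630
outer loop
vertex 3.552 1.315 -1.681
vertex 3.198 1.067 -1.524
vertex 3.134 2.133 -0.654
endloop
endfacet
facet normal 0.412 -0.827 -0.381
outer loop
vertex 3.198 1.067 -1.524
vertex 3.646 1.107 -1.126
vertex 3.107 0.842 -1.134
endloop
endfacet
facet normal -0.980 0.087 -0.179
outer loop
vertex 3.198 1.067 -1.524
vertex 3.107 0.842 -1.134
vertex 3.134 2.133 -0.654
endloop
endfacet
facet normal 0.412 -0.827 -0.382
outer loop
vertex 3.107 0.842 -1.134
vertex 3.646 1.107 -1.126
vertex 3.332 0.772 -0.739
endloop
endfacet
facet normal -0.870 -0.156 0.468
outer loop
vertex 3.107 0.842 -1.134
vertex 3.332 0.772 -0.739
vertex 3.134 2.133 -0.654
endloop
endfacet
facet normal 0.414 -0.827 -0.380
outer loop
vertex 3.332 0.772 -0.739
vertex 3.646 1.107 -1.126
vertex 3.74 0.899 -0.571
endloop
endfacet
facet normal -0.349 -0.109 0.931
outer loop
vertex 3.332 0.772 -0.739
vertex 3.74 0.899 -0.571
vertex 3.134 2.133 -0.654
endloop
endfacet
facet normal 0.413 -0.828 -0.380
outer loop
vertex 3.74 0.899 -0.571
vertex 3.646 1.107 -1.126
vertex 4.093 1.147 -0.728
endloop
endfacet
facet normal 0.278 0.200 0.940
outer loop
vertex 3.74 0.899 -0.571
vertex 4.093 1.147 -0.728
vertex 3.134 2.133 -0.654
endloop
endfacet

endsolid


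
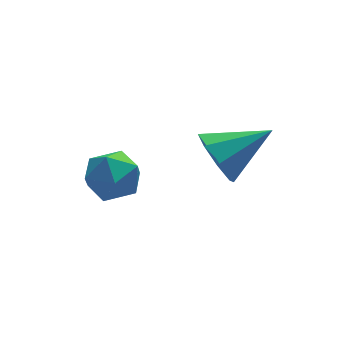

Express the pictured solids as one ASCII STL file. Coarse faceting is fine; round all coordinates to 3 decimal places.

solid 
facet normal -0.924 0.382 0.008
outer loop
vertex -4.027 1.312 -0.106
vertex -4.257 0.736 0.821
vertex -3.832 1.764 0.894
endloop
endfacet
facet normal -0.463 0.838 -0.288
outer loop
vertex -4.027 1.312 -0.106
vertex -3.832 1.764 0.894
vertex -3.092 1.89 0.071
endloop
endfacet
facet normal -0.156 0.511 -0.845
outer loop
vertex -4.027 1.312 -0.106
vertex -3.092 1.89 0.071
vertex -3.058 0.94 -0.51
endloop
endfacet
facet normal -0.428 -0.147 -0.892
outer loop
vertex -4.027 1.312 -0.106
vertex -3.058 0.94 -0.51
vertex -3.778 0.227 -0.047
endloop
endfacet
facet normal -0.903 -0.227 -0.365
outer loop
vertex -4.027 1.312 -0.106
vertex -3.778 0.227 -0.047
vertex -4.257 0.736 0.821
endloop
endfacet
facet normal 0.045 0.981 0.190
outer loop
vertex -3.092 1.89 0.071
vertex -3.832 1.764 0.894
vertex -2.742 1.673 1.107
endloop
endfacet
facet normal -0.701 0.242 0.671
outer loop
vertex -3.832 1.764 0.894
vertex -4.257 0.736 0.821
vertex -3.462 0.96 1.57
endloop
endfacet
facet normal -0.665 -0.744 0.069
outer loop
vertex -4.257 0.736 0.821
vertex -3.778 0.227 -0.047
vertex -3.428 0.01 0.989
endloop
endfacet
facet normal 0.102 -0.612 -0.784
outer loop
vertex -3.778 0.227 -0.047
vertex -3.058 0.94 -0.51
vertex -2.688 0.136 0.166
endloop
endfacet
facet normal 0.540 0.453 -0.709
outer loop
vertex -3.058 0.94 -0.51
vertex -3.092 1.89 0.071
vertex -2.263 1.164 0.239
endloop
endfacet
facet normal 0.428 0.147 0.892
outer loop
vertex -2.493 0.588 1.166
vertex -2.742 1.673 1.107
vertex -3.462 0.96 1.57
endloop
endfacet
facet normal 0.156 -0.511 0.845
outer loop
vertex -2.493 0.588 1.166
vertex -3.462 0.96 1.57
vertex -3.428 0.01 0.989
endloop
endfacet
facet normal 0.463 -0.838 0.288
outer loop
vertex -2.493 0.588 1.166
vertex -3.428 0.01 0.989
vertex -2.688 0.136 0.166
endloop
endfacet
facet normal 0.924 -0.382 -0.008
outer loop
vertex -2.493 0.588 1.166
vertex -2.688 0.136 0.166
vertex -2.263 1.164 0.239
endloop
endfacet
facet normal 0.903 0.227 0.365
outer loop
vertex -2.493 0.588 1.166
vertex -2.263 1.164 0.239
vertex -2.742 1.673 1.107
endloop
endfacet
facet normal -0.102 0.612 0.784
outer loop
vertex -3.462 0.96 1.57
vertex -2.742 1.673 1.107
vertex -3.832 1.764 0.894
endloop
endfacet
facet normal -0.540 -0.453 0.709
outer loop
vertex -3.428 0.01 0.989
vertex -3.462 0.96 1.57
vertex -4.257 0.736 0.821
endloop
endfacet
facet normal -0.045 -0.981 -0.190
outer loop
vertex -2.688 0.136 0.166
vertex -3.428 0.01 0.989
vertex -3.778 0.227 -0.047
endloop
endfacet
facet normal 0.701 -0.242 -0.671
outer loop
vertex -2.263 1.164 0.239
vertex -2.688 0.136 0.166
vertex -3.058 0.94 -0.51
endloop
endfacet
facet normal 0.665 0.744 -0.069
outer loop
vertex -2.742 1.673 1.107
vertex -2.263 1.164 0.239
vertex -3.092 1.89 0.071
endloop
endfacet
facet normal -0.892 0.011 -0.452
outer loop
vertex -0.273 -2.679 2.569
vertex -0.687 -2.108 3.4
vertex -0.205 -1.856 2.455
endloop
endfacet
facet normal 0.789 -0.148 -0.596
outer loop
vertex -0.273 -2.679 2.569
vertex -0.205 -1.856 2.455
vertex 1.167 -2.132 4.34
endloop
endfacet
facet normal -0.892 0.011 -0.452
outer loop
vertex -0.205 -1.856 2.455
vertex -0.687 -2.108 3.4
vertex -0.42 -1.18 2.895
endloop
endfacet
facet normal 0.724 0.523 -0.450
outer loop
vertex -0.205 -1.856 2.455
vertex -0.42 -1.18 2.895
vertex 1.167 -2.132 4.34
endloop
endfacet
facet normal -0.892 0.011 -0.452
outer loop
vertex -0.42 -1.18 2.895
vertex -0.687 -2.108 3.4
vertex -0.791 -1.048 3.631
endloop
endfacet
facet normal 0.462 0.884 0.075
outer loop
vertex -0.42 -1.18 2.895
vertex -0.791 -1.048 3.631
vertex 1.167 -2.132 4.34
endloop
endfacet
facet normal -0.891 0.011 -0.453
outer loop
vertex -0.791 -1.048 3.631
vertex -0.687 -2.108 3.4
vertex -1.102 -1.538 4.231
endloop
endfacet
facet normal 0.157 0.723 0.672
outer loop
vertex -0.791 -1.048 3.631
vertex -1.102 -1.538 4.231
vertex 1.167 -2.132 4.34
endloop
endfacet
facet normal -0.891 0.011 -0.453
outer loop
vertex -1.102 -1.538 4.231
vertex -0.687 -2.108 3.4
vertex -1.17 -2.361 4.344
endloop
endfacet
facet normal -0.012 0.137 0.991
outer loop
vertex -1.102 -1.538 4.231
vertex -1.17 -2.361 4.344
vertex 1.167 -2.132 4.34
endloop
endfacet
facet normal -0.891 0.011 -0.453
outer loop
vertex -1.17 -2.361 4.344
vertex -0.687 -2.108 3.4
vertex -0.955 -3.037 3.904
endloop
endfacet
facet normal 0.054 -0.533 0.845
outer loop
vertex -1.17 -2.361 4.344
vertex -0.955 -3.037 3.904
vertex 1.167 -2.132 4.34
endloop
endfacet
facet normal -0.892 0.012 -0.452
outer loop
vertex -0.955 -3.037 3.904
vertex -0.687 -2.108 3.4
vertex -0.584 -3.169 3.169
endloop
endfacet
facet normal 0.315 -0.894 0.320
outer loop
vertex -0.955 -3.037 3.904
vertex -0.584 -3.169 3.169
vertex 1.167 -2.132 4.34
endloop
endfacet
facet normal -0.892 0.012 -0.452
outer loop
vertex -0.584 -3.169 3.169
vertex -0.687 -2.108 3.4
vertex -0.273 -2.679 2.569
endloop
endfacet
facet normal 0.620 -0.734 -0.278
outer loop
vertex -0.584 -3.169 3.169
vertex -0.273 -2.679 2.569
vertex 1.167 -2.132 4.34
endloop
endfacet

endsolid


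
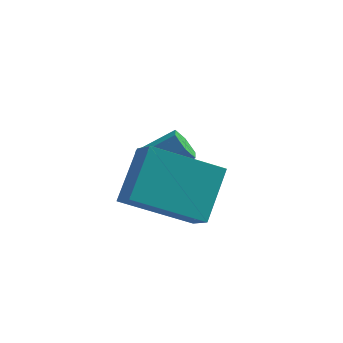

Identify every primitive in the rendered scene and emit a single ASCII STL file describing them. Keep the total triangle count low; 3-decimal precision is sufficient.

solid 
facet normal -0.802 -0.257 -0.539
outer loop
vertex 1.995 2.49 -0.19
vertex 1.735 2.322 0.277
vertex 1.683 2.852 0.102
endloop
endfacet
facet normal 0.215 0.719 -0.661
outer loop
vertex 1.995 2.49 -0.19
vertex 1.683 2.852 0.102
vertex 3.046 2.825 0.517
endloop
endfacet
facet normal 0.215 0.719 -0.661
outer loop
vertex 3.046 2.825 0.517
vertex 1.683 2.852 0.102
vertex 2.734 3.187 0.809
endloop
endfacet
facet normal 0.802 0.255 0.540
outer loop
vertex 3.046 2.825 0.517
vertex 2.734 3.187 0.809
vertex 2.785 2.658 0.983
endloop
endfacet
facet normal -0.802 -0.257 -0.539
outer loop
vertex 1.683 2.852 0.102
vertex 1.735 2.322 0.277
vertex 1.423 2.685 0.568
endloop
endfacet
facet normal -0.374 0.919 0.121
outer loop
vertex 1.683 2.852 0.102
vertex 1.423 2.685 0.568
vertex 2.734 3.187 0.809
endloop
endfacet
facet normal -0.374 0.919 0.121
outer loop
vertex 2.734 3.187 0.809
vertex 1.423 2.685 0.568
vertex 2.474 3.02 1.275
endloop
endfacet
facet normal 0.803 0.255 0.539
outer loop
vertex 2.734 3.187 0.809
vertex 2.474 3.02 1.275
vertex 2.785 2.658 0.983
endloop
endfacet
facet normal -0.802 -0.256 -0.541
outer loop
vertex 1.423 2.685 0.568
vertex 1.735 2.322 0.277
vertex 1.474 2.155 0.743
endloop
endfacet
facet normal -0.590 0.201 0.782
outer loop
vertex 1.423 2.685 0.568
vertex 1.474 2.155 0.743
vertex 2.474 3.02 1.275
endloop
endfacet
facet normal -0.590 0.201 0.782
outer loop
vertex 2.474 3.02 1.275
vertex 1.474 2.155 0.743
vertex 2.525 2.49 1.45
endloop
endfacet
facet normal 0.803 0.255 0.539
outer loop
vertex 2.474 3.02 1.275
vertex 2.525 2.49 1.45
vertex 2.785 2.658 0.983
endloop
endfacet
facet normal -0.802 -0.255 -0.540
outer loop
vertex 1.474 2.155 0.743
vertex 1.735 2.322 0.277
vertex 1.786 1.793 0.451
endloop
endfacet
facet normal -0.215 -0.719 0.661
outer loop
vertex 1.474 2.155 0.743
vertex 1.786 1.793 0.451
vertex 2.525 2.49 1.45
endloop
endfacet
facet normal -0.215 -0.719 0.661
outer loop
vertex 2.525 2.49 1.45
vertex 1.786 1.793 0.451
vertex 2.837 2.128 1.158
endloop
endfacet
facet normal 0.802 0.257 0.539
outer loop
vertex 2.525 2.49 1.45
vertex 2.837 2.128 1.158
vertex 2.785 2.658 0.983
endloop
endfacet
facet normal -0.803 -0.255 -0.539
outer loop
vertex 1.786 1.793 0.451
vertex 1.735 2.322 0.277
vertex 2.046 1.96 -0.015
endloop
endfacet
facet normal 0.374 -0.919 -0.121
outer loop
vertex 1.786 1.793 0.451
vertex 2.046 1.96 -0.015
vertex 2.837 2.128 1.158
endloop
endfacet
facet normal 0.374 -0.919 -0.121
outer loop
vertex 2.837 2.128 1.158
vertex 2.046 1.96 -0.015
vertex 3.097 2.295 0.692
endloop
endfacet
facet normal 0.802 0.257 0.539
outer loop
vertex 2.837 2.128 1.158
vertex 3.097 2.295 0.692
vertex 2.785 2.658 0.983
endloop
endfacet
facet normal -0.803 -0.255 -0.539
outer loop
vertex 2.046 1.96 -0.015
vertex 1.735 2.322 0.277
vertex 1.995 2.49 -0.19
endloop
endfacet
facet normal 0.590 -0.201 -0.782
outer loop
vertex 2.046 1.96 -0.015
vertex 1.995 2.49 -0.19
vertex 3.097 2.295 0.692
endloop
endfacet
facet normal 0.590 -0.201 -0.782
outer loop
vertex 3.097 2.295 0.692
vertex 1.995 2.49 -0.19
vertex 3.046 2.825 0.517
endloop
endfacet
facet normal 0.802 0.256 0.541
outer loop
vertex 3.097 2.295 0.692
vertex 3.046 2.825 0.517
vertex 2.785 2.658 0.983
endloop
endfacet
facet normal -0.895 -0.117 0.431
outer loop
vertex 2.136 0.056 2.788
vertex 1.706 0.795 2.096
vertex 1.755 -1.231 1.649
endloop
endfacet
facet normal 0.391 -0.672 0.629
outer loop
vertex 3.714 -0.975 0.704
vertex 2.136 0.056 2.788
vertex 1.755 -1.231 1.649
endloop
endfacet
facet normal -0.895 -0.117 0.431
outer loop
vertex 1.755 -1.231 1.649
vertex 1.706 0.795 2.096
vertex 1.325 -0.492 0.957
endloop
endfacet
facet normal -0.216 -0.731 -0.647
outer loop
vertex 1.325 -0.492 0.957
vertex 3.714 -0.975 0.704
vertex 1.755 -1.231 1.649
endloop
endfacet
facet normal 0.216 0.731 0.647
outer loop
vertex 2.136 0.056 2.788
vertex 3.665 1.051 1.151
vertex 1.706 0.795 2.096
endloop
endfacet
facet normal 0.391 -0.672 0.629
outer loop
vertex 4.095 0.312 1.843
vertex 2.136 0.056 2.788
vertex 3.714 -0.975 0.704
endloop
endfacet
facet normal 0.216 0.731 0.647
outer loop
vertex 4.095 0.312 1.843
vertex 3.665 1.051 1.151
vertex 2.136 0.056 2.788
endloop
endfacet
facet normal -0.391 0.672 -0.629
outer loop
vertex 1.706 0.795 2.096
vertex 3.665 1.051 1.151
vertex 1.325 -0.492 0.957
endloop
endfacet
facet normal -0.216 -0.731 -0.647
outer loop
vertex 3.284 -0.236 0.012
vertex 3.714 -0.975 0.704
vertex 1.325 -0.492 0.957
endloop
endfacet
facet normal -0.391 0.672 -0.629
outer loop
vertex 1.325 -0.492 0.957
vertex 3.665 1.051 1.151
vertex 3.284 -0.236 0.012
endloop
endfacet
facet normal 0.895 0.117 -0.431
outer loop
vertex 3.284 -0.236 0.012
vertex 4.095 0.312 1.843
vertex 3.714 -0.975 0.704
endloop
endfacet
facet normal 0.895 0.117 -0.431
outer loop
vertex 3.665 1.051 1.151
vertex 4.095 0.312 1.843
vertex 3.284 -0.236 0.012
endloop
endfacet

endsolid


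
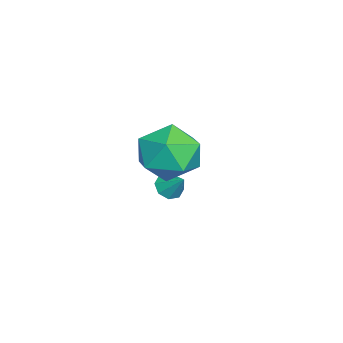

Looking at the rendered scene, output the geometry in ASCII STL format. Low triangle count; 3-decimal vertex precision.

solid 
facet normal -0.442 0.607 0.661
outer loop
vertex -0.834 4.24 -0.055
vertex -0.279 3.641 0.866
vertex 0.27 4.61 0.343
endloop
endfacet
facet normal -0.331 0.943 0.042
outer loop
vertex -0.834 4.24 -0.055
vertex 0.27 4.61 0.343
vertex 0.03 4.579 -0.863
endloop
endfacet
facet normal -0.667 0.577 -0.471
outer loop
vertex -0.834 4.24 -0.055
vertex 0.03 4.579 -0.863
vertex -0.668 3.59 -1.086
endloop
endfacet
facet normal -0.986 0.014 -0.168
outer loop
vertex -0.834 4.24 -0.055
vertex -0.668 3.59 -1.086
vertex -0.858 3.011 -0.018
endloop
endfacet
facet normal -0.847 0.033 0.531
outer loop
vertex -0.834 4.24 -0.055
vertex -0.858 3.011 -0.018
vertex -0.279 3.641 0.866
endloop
endfacet
facet normal 0.369 0.924 -0.097
outer loop
vertex 0.03 4.579 -0.863
vertex 0.27 4.61 0.343
vertex 1.118 4.189 -0.442
endloop
endfacet
facet normal 0.190 0.381 0.905
outer loop
vertex 0.27 4.61 0.343
vertex -0.279 3.641 0.866
vertex 0.928 3.61 0.626
endloop
endfacet
facet normal -0.465 -0.548 0.695
outer loop
vertex -0.279 3.641 0.866
vertex -0.858 3.011 -0.018
vertex 0.23 2.621 0.403
endloop
endfacet
facet normal -0.690 -0.578 -0.436
outer loop
vertex -0.858 3.011 -0.018
vertex -0.668 3.59 -1.086
vertex -0.01 2.59 -0.803
endloop
endfacet
facet normal -0.176 0.333 -0.926
outer loop
vertex -0.668 3.59 -1.086
vertex 0.03 4.579 -0.863
vertex 0.539 3.559 -1.326
endloop
endfacet
facet normal 0.986 -0.014 0.168
outer loop
vertex 1.094 2.96 -0.405
vertex 1.118 4.189 -0.442
vertex 0.928 3.61 0.626
endloop
endfacet
facet normal 0.667 -0.577 0.471
outer loop
vertex 1.094 2.96 -0.405
vertex 0.928 3.61 0.626
vertex 0.23 2.621 0.403
endloop
endfacet
facet normal 0.331 -0.943 -0.042
outer loop
vertex 1.094 2.96 -0.405
vertex 0.23 2.621 0.403
vertex -0.01 2.59 -0.803
endloop
endfacet
facet normal 0.442 -0.607 -0.661
outer loop
vertex 1.094 2.96 -0.405
vertex -0.01 2.59 -0.803
vertex 0.539 3.559 -1.326
endloop
endfacet
facet normal 0.847 -0.033 -0.531
outer loop
vertex 1.094 2.96 -0.405
vertex 0.539 3.559 -1.326
vertex 1.118 4.189 -0.442
endloop
endfacet
facet normal 0.690 0.578 0.436
outer loop
vertex 0.928 3.61 0.626
vertex 1.118 4.189 -0.442
vertex 0.27 4.61 0.343
endloop
endfacet
facet normal 0.176 -0.333 0.926
outer loop
vertex 0.23 2.621 0.403
vertex 0.928 3.61 0.626
vertex -0.279 3.641 0.866
endloop
endfacet
facet normal -0.369 -0.924 0.097
outer loop
vertex -0.01 2.59 -0.803
vertex 0.23 2.621 0.403
vertex -0.858 3.011 -0.018
endloop
endfacet
facet normal -0.190 -0.381 -0.905
outer loop
vertex 0.539 3.559 -1.326
vertex -0.01 2.59 -0.803
vertex -0.668 3.59 -1.086
endloop
endfacet
facet normal 0.465 0.548 -0.695
outer loop
vertex 1.118 4.189 -0.442
vertex 0.539 3.559 -1.326
vertex 0.03 4.579 -0.863
endloop
endfacet
facet normal -0.464 -0.569 -0.679
outer loop
vertex -3.199 3.092 -4.632
vertex -3.667 3.049 -4.276
vertex -3.5 3.421 -4.702
endloop
endfacet
facet normal 0.733 0.603 -0.315
outer loop
vertex -3.199 3.092 -4.632
vertex -3.5 3.421 -4.702
vertex -3.193 3.631 -3.584
endloop
endfacet
facet normal -0.463 -0.570 -0.679
outer loop
vertex -3.5 3.421 -4.702
vertex -3.667 3.049 -4.276
vertex -3.899 3.532 -4.523
endloop
endfacet
facet normal 0.166 0.960 -0.226
outer loop
vertex -3.5 3.421 -4.702
vertex -3.899 3.532 -4.523
vertex -3.193 3.631 -3.584
endloop
endfacet
facet normal -0.465 -0.570 -0.678
outer loop
vertex -3.899 3.532 -4.523
vertex -3.667 3.049 -4.276
vertex -4.162 3.36 -4.198
endloop
endfacet
facet normal -0.370 0.911 0.182
outer loop
vertex -3.899 3.532 -4.523
vertex -4.162 3.36 -4.198
vertex -3.193 3.631 -3.584
endloop
endfacet
facet normal -0.465 -0.570 -0.678
outer loop
vertex -4.162 3.36 -4.198
vertex -3.667 3.049 -4.276
vertex -4.135 3.006 -3.919
endloop
endfacet
facet normal -0.561 0.486 0.671
outer loop
vertex -4.162 3.36 -4.198
vertex -4.135 3.006 -3.919
vertex -3.193 3.631 -3.584
endloop
endfacet
facet normal -0.464 -0.570 -0.677
outer loop
vertex -4.135 3.006 -3.919
vertex -3.667 3.049 -4.276
vertex -3.833 2.677 -3.849
endloop
endfacet
facet normal -0.294 -0.067 0.953
outer loop
vertex -4.135 3.006 -3.919
vertex -3.833 2.677 -3.849
vertex -3.193 3.631 -3.584
endloop
endfacet
facet normal -0.464 -0.570 -0.677
outer loop
vertex -3.833 2.677 -3.849
vertex -3.667 3.049 -4.276
vertex -3.434 2.566 -4.029
endloop
endfacet
facet normal 0.272 -0.423 0.864
outer loop
vertex -3.833 2.677 -3.849
vertex -3.434 2.566 -4.029
vertex -3.193 3.631 -3.584
endloop
endfacet
facet normal -0.463 -0.570 -0.679
outer loop
vertex -3.434 2.566 -4.029
vertex -3.667 3.049 -4.276
vertex -3.171 2.738 -4.353
endloop
endfacet
facet normal 0.807 -0.374 0.457
outer loop
vertex -3.434 2.566 -4.029
vertex -3.171 2.738 -4.353
vertex -3.193 3.631 -3.584
endloop
endfacet
facet normal -0.463 -0.571 -0.678
outer loop
vertex -3.171 2.738 -4.353
vertex -3.667 3.049 -4.276
vertex -3.199 3.092 -4.632
endloop
endfacet
facet normal 0.998 0.053 -0.033
outer loop
vertex -3.171 2.738 -4.353
vertex -3.199 3.092 -4.632
vertex -3.193 3.631 -3.584
endloop
endfacet

endsolid


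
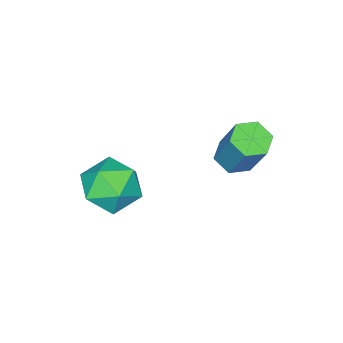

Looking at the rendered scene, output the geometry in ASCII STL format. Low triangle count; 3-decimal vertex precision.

solid 
facet normal -0.168 -0.458 -0.873
outer loop
vertex -3.111 1.157 2.297
vertex -3.765 0.881 2.568
vertex -3.754 1.553 2.213
endloop
endfacet
facet normal 0.506 0.720 -0.475
outer loop
vertex -3.111 1.157 2.297
vertex -3.754 1.553 2.213
vertex -2.76 2.115 4.122
endloop
endfacet
facet normal 0.506 0.720 -0.475
outer loop
vertex -2.76 2.115 4.122
vertex -3.754 1.553 2.213
vertex -3.403 2.511 4.037
endloop
endfacet
facet normal 0.167 0.458 0.873
outer loop
vertex -2.76 2.115 4.122
vertex -3.403 2.511 4.037
vertex -3.415 1.839 4.392
endloop
endfacet
facet normal -0.168 -0.458 -0.873
outer loop
vertex -3.754 1.553 2.213
vertex -3.765 0.881 2.568
vertex -4.408 1.277 2.484
endloop
endfacet
facet normal -0.481 0.811 -0.334
outer loop
vertex -3.754 1.553 2.213
vertex -4.408 1.277 2.484
vertex -3.403 2.511 4.037
endloop
endfacet
facet normal -0.480 0.811 -0.334
outer loop
vertex -3.403 2.511 4.037
vertex -4.408 1.277 2.484
vertex -4.058 2.235 4.308
endloop
endfacet
facet normal 0.168 0.458 0.873
outer loop
vertex -3.403 2.511 4.037
vertex -4.058 2.235 4.308
vertex -3.415 1.839 4.392
endloop
endfacet
facet normal -0.167 -0.457 -0.873
outer loop
vertex -4.408 1.277 2.484
vertex -3.765 0.881 2.568
vertex -4.42 0.605 2.838
endloop
endfacet
facet normal -0.986 0.092 0.141
outer loop
vertex -4.408 1.277 2.484
vertex -4.42 0.605 2.838
vertex -4.058 2.235 4.308
endloop
endfacet
facet normal -0.986 0.091 0.142
outer loop
vertex -4.058 2.235 4.308
vertex -4.42 0.605 2.838
vertex -4.069 1.563 4.663
endloop
endfacet
facet normal 0.168 0.458 0.873
outer loop
vertex -4.058 2.235 4.308
vertex -4.069 1.563 4.663
vertex -3.415 1.839 4.392
endloop
endfacet
facet normal -0.167 -0.458 -0.873
outer loop
vertex -4.42 0.605 2.838
vertex -3.765 0.881 2.568
vertex -3.777 0.209 2.923
endloop
endfacet
facet normal -0.506 -0.720 0.475
outer loop
vertex -4.42 0.605 2.838
vertex -3.777 0.209 2.923
vertex -4.069 1.563 4.663
endloop
endfacet
facet normal -0.506 -0.720 0.475
outer loop
vertex -4.069 1.563 4.663
vertex -3.777 0.209 2.923
vertex -3.426 1.167 4.747
endloop
endfacet
facet normal 0.168 0.458 0.873
outer loop
vertex -4.069 1.563 4.663
vertex -3.426 1.167 4.747
vertex -3.415 1.839 4.392
endloop
endfacet
facet normal -0.168 -0.458 -0.873
outer loop
vertex -3.777 0.209 2.923
vertex -3.765 0.881 2.568
vertex -3.122 0.485 2.652
endloop
endfacet
facet normal 0.480 -0.811 0.334
outer loop
vertex -3.777 0.209 2.923
vertex -3.122 0.485 2.652
vertex -3.426 1.167 4.747
endloop
endfacet
facet normal 0.481 -0.811 0.334
outer loop
vertex -3.426 1.167 4.747
vertex -3.122 0.485 2.652
vertex -2.772 1.443 4.476
endloop
endfacet
facet normal 0.168 0.458 0.873
outer loop
vertex -3.426 1.167 4.747
vertex -2.772 1.443 4.476
vertex -3.415 1.839 4.392
endloop
endfacet
facet normal -0.168 -0.458 -0.873
outer loop
vertex -3.122 0.485 2.652
vertex -3.765 0.881 2.568
vertex -3.111 1.157 2.297
endloop
endfacet
facet normal 0.986 -0.091 -0.141
outer loop
vertex -3.122 0.485 2.652
vertex -3.111 1.157 2.297
vertex -2.772 1.443 4.476
endloop
endfacet
facet normal 0.986 -0.092 -0.141
outer loop
vertex -2.772 1.443 4.476
vertex -3.111 1.157 2.297
vertex -2.76 2.115 4.122
endloop
endfacet
facet normal 0.167 0.457 0.873
outer loop
vertex -2.772 1.443 4.476
vertex -2.76 2.115 4.122
vertex -3.415 1.839 4.392
endloop
endfacet
facet normal -0.129 0.915 0.381
outer loop
vertex -0.407 -0.285 2.119
vertex -0.494 -0.747 3.199
vertex 0.558 -0.424 2.78
endloop
endfacet
facet normal 0.276 0.939 -0.206
outer loop
vertex -0.407 -0.285 2.119
vertex 0.558 -0.424 2.78
vertex 0.587 -0.684 1.632
endloop
endfacet
facet normal -0.100 0.660 -0.744
outer loop
vertex -0.407 -0.285 2.119
vertex 0.587 -0.684 1.632
vertex -0.447 -1.168 1.341
endloop
endfacet
facet normal -0.738 0.465 -0.490
outer loop
vertex -0.407 -0.285 2.119
vertex -0.447 -1.168 1.341
vertex -1.115 -1.207 2.31
endloop
endfacet
facet normal -0.755 0.622 0.205
outer loop
vertex -0.407 -0.285 2.119
vertex -1.115 -1.207 2.31
vertex -0.494 -0.747 3.199
endloop
endfacet
facet normal 0.846 0.524 -0.097
outer loop
vertex 0.587 -0.684 1.632
vertex 0.558 -0.424 2.78
vertex 1.115 -1.393 2.41
endloop
endfacet
facet normal 0.191 0.486 0.853
outer loop
vertex 0.558 -0.424 2.78
vertex -0.494 -0.747 3.199
vertex 0.447 -1.432 3.379
endloop
endfacet
facet normal -0.823 0.011 0.569
outer loop
vertex -0.494 -0.747 3.199
vertex -1.115 -1.207 2.31
vertex -0.587 -1.916 3.088
endloop
endfacet
facet normal -0.794 -0.244 -0.557
outer loop
vertex -1.115 -1.207 2.31
vertex -0.447 -1.168 1.341
vertex -0.558 -2.176 1.94
endloop
endfacet
facet normal 0.238 0.073 -0.968
outer loop
vertex -0.447 -1.168 1.341
vertex 0.587 -0.684 1.632
vertex 0.494 -1.853 1.521
endloop
endfacet
facet normal 0.738 -0.465 0.490
outer loop
vertex 0.407 -2.315 2.601
vertex 1.115 -1.393 2.41
vertex 0.447 -1.432 3.379
endloop
endfacet
facet normal 0.100 -0.660 0.744
outer loop
vertex 0.407 -2.315 2.601
vertex 0.447 -1.432 3.379
vertex -0.587 -1.916 3.088
endloop
endfacet
facet normal -0.276 -0.939 0.206
outer loop
vertex 0.407 -2.315 2.601
vertex -0.587 -1.916 3.088
vertex -0.558 -2.176 1.94
endloop
endfacet
facet normal 0.129 -0.915 -0.381
outer loop
vertex 0.407 -2.315 2.601
vertex -0.558 -2.176 1.94
vertex 0.494 -1.853 1.521
endloop
endfacet
facet normal 0.755 -0.622 -0.205
outer loop
vertex 0.407 -2.315 2.601
vertex 0.494 -1.853 1.521
vertex 1.115 -1.393 2.41
endloop
endfacet
facet normal 0.794 0.244 0.557
outer loop
vertex 0.447 -1.432 3.379
vertex 1.115 -1.393 2.41
vertex 0.558 -0.424 2.78
endloop
endfacet
facet normal -0.238 -0.073 0.968
outer loop
vertex -0.587 -1.916 3.088
vertex 0.447 -1.432 3.379
vertex -0.494 -0.747 3.199
endloop
endfacet
facet normal -0.846 -0.524 0.097
outer loop
vertex -0.558 -2.176 1.94
vertex -0.587 -1.916 3.088
vertex -1.115 -1.207 2.31
endloop
endfacet
facet normal -0.191 -0.486 -0.853
outer loop
vertex 0.494 -1.853 1.521
vertex -0.558 -2.176 1.94
vertex -0.447 -1.168 1.341
endloop
endfacet
facet normal 0.823 -0.011 -0.569
outer loop
vertex 1.115 -1.393 2.41
vertex 0.494 -1.853 1.521
vertex 0.587 -0.684 1.632
endloop
endfacet

endsolid


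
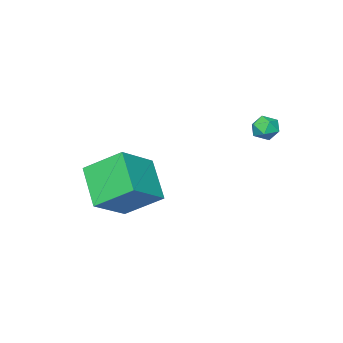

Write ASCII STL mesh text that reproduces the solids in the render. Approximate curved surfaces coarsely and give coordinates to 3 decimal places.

solid 
facet normal -0.842 -0.071 -0.536
outer loop
vertex 0.993 -0.266 1.029
vertex 1.73 1.243 -0.329
vertex 1.843 -1.712 -0.115
endloop
endfacet
facet normal -0.341 -0.698 0.629
outer loop
vertex 3.61 -1.563 1.009
vertex 0.993 -0.266 1.029
vertex 1.843 -1.712 -0.115
endloop
endfacet
facet normal -0.842 -0.071 -0.535
outer loop
vertex 1.843 -1.712 -0.115
vertex 1.73 1.243 -0.329
vertex 2.58 -0.203 -1.474
endloop
endfacet
facet normal 0.419 -0.712 -0.564
outer loop
vertex 2.58 -0.203 -1.474
vertex 3.61 -1.563 1.009
vertex 1.843 -1.712 -0.115
endloop
endfacet
facet normal -0.419 0.712 0.564
outer loop
vertex 0.993 -0.266 1.029
vertex 3.497 1.392 0.795
vertex 1.73 1.243 -0.329
endloop
endfacet
facet normal -0.341 -0.699 0.629
outer loop
vertex 2.76 -0.117 2.154
vertex 0.993 -0.266 1.029
vertex 3.61 -1.563 1.009
endloop
endfacet
facet normal -0.419 0.712 0.564
outer loop
vertex 2.76 -0.117 2.154
vertex 3.497 1.392 0.795
vertex 0.993 -0.266 1.029
endloop
endfacet
facet normal 0.341 0.699 -0.629
outer loop
vertex 1.73 1.243 -0.329
vertex 3.497 1.392 0.795
vertex 2.58 -0.203 -1.474
endloop
endfacet
facet normal 0.419 -0.712 -0.564
outer loop
vertex 4.347 -0.054 -0.349
vertex 3.61 -1.563 1.009
vertex 2.58 -0.203 -1.474
endloop
endfacet
facet normal 0.342 0.698 -0.629
outer loop
vertex 2.58 -0.203 -1.474
vertex 3.497 1.392 0.795
vertex 4.347 -0.054 -0.349
endloop
endfacet
facet normal 0.842 0.071 0.535
outer loop
vertex 4.347 -0.054 -0.349
vertex 2.76 -0.117 2.154
vertex 3.61 -1.563 1.009
endloop
endfacet
facet normal 0.842 0.071 0.535
outer loop
vertex 3.497 1.392 0.795
vertex 2.76 -0.117 2.154
vertex 4.347 -0.054 -0.349
endloop
endfacet
facet normal -0.318 0.774 0.547
outer loop
vertex -1.995 3.962 3.195
vertex -2.339 3.541 3.59
vertex -1.702 3.697 3.74
endloop
endfacet
facet normal 0.323 0.908 0.268
outer loop
vertex -1.995 3.962 3.195
vertex -1.702 3.697 3.74
vertex -1.359 3.745 3.163
endloop
endfacet
facet normal 0.270 0.855 -0.443
outer loop
vertex -1.995 3.962 3.195
vertex -1.359 3.745 3.163
vertex -1.784 3.617 2.657
endloop
endfacet
facet normal -0.405 0.689 -0.601
outer loop
vertex -1.995 3.962 3.195
vertex -1.784 3.617 2.657
vertex -2.39 3.491 2.921
endloop
endfacet
facet normal -0.769 0.639 0.011
outer loop
vertex -1.995 3.962 3.195
vertex -2.39 3.491 2.921
vertex -2.339 3.541 3.59
endloop
endfacet
facet normal 0.772 0.401 0.493
outer loop
vertex -1.359 3.745 3.163
vertex -1.702 3.697 3.74
vertex -1.31 3.189 3.539
endloop
endfacet
facet normal -0.268 0.184 0.946
outer loop
vertex -1.702 3.697 3.74
vertex -2.339 3.541 3.59
vertex -1.916 3.063 3.803
endloop
endfacet
facet normal -0.996 -0.035 0.079
outer loop
vertex -2.339 3.541 3.59
vertex -2.39 3.491 2.921
vertex -2.341 2.935 3.297
endloop
endfacet
facet normal -0.407 0.047 -0.912
outer loop
vertex -2.39 3.491 2.921
vertex -1.784 3.617 2.657
vertex -1.998 2.983 2.72
endloop
endfacet
facet normal 0.686 0.315 -0.656
outer loop
vertex -1.784 3.617 2.657
vertex -1.359 3.745 3.163
vertex -1.361 3.139 2.87
endloop
endfacet
facet normal 0.405 -0.689 0.601
outer loop
vertex -1.705 2.718 3.265
vertex -1.31 3.189 3.539
vertex -1.916 3.063 3.803
endloop
endfacet
facet normal -0.270 -0.855 0.443
outer loop
vertex -1.705 2.718 3.265
vertex -1.916 3.063 3.803
vertex -2.341 2.935 3.297
endloop
endfacet
facet normal -0.323 -0.908 -0.268
outer loop
vertex -1.705 2.718 3.265
vertex -2.341 2.935 3.297
vertex -1.998 2.983 2.72
endloop
endfacet
facet normal 0.318 -0.774 -0.547
outer loop
vertex -1.705 2.718 3.265
vertex -1.998 2.983 2.72
vertex -1.361 3.139 2.87
endloop
endfacet
facet normal 0.769 -0.639 -0.011
outer loop
vertex -1.705 2.718 3.265
vertex -1.361 3.139 2.87
vertex -1.31 3.189 3.539
endloop
endfacet
facet normal 0.407 -0.047 0.912
outer loop
vertex -1.916 3.063 3.803
vertex -1.31 3.189 3.539
vertex -1.702 3.697 3.74
endloop
endfacet
facet normal -0.686 -0.315 0.656
outer loop
vertex -2.341 2.935 3.297
vertex -1.916 3.063 3.803
vertex -2.339 3.541 3.59
endloop
endfacet
facet normal -0.772 -0.401 -0.493
outer loop
vertex -1.998 2.983 2.72
vertex -2.341 2.935 3.297
vertex -2.39 3.491 2.921
endloop
endfacet
facet normal 0.268 -0.184 -0.946
outer loop
vertex -1.361 3.139 2.87
vertex -1.998 2.983 2.72
vertex -1.784 3.617 2.657
endloop
endfacet
facet normal 0.996 0.035 -0.079
outer loop
vertex -1.31 3.189 3.539
vertex -1.361 3.139 2.87
vertex -1.359 3.745 3.163
endloop
endfacet

endsolid
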